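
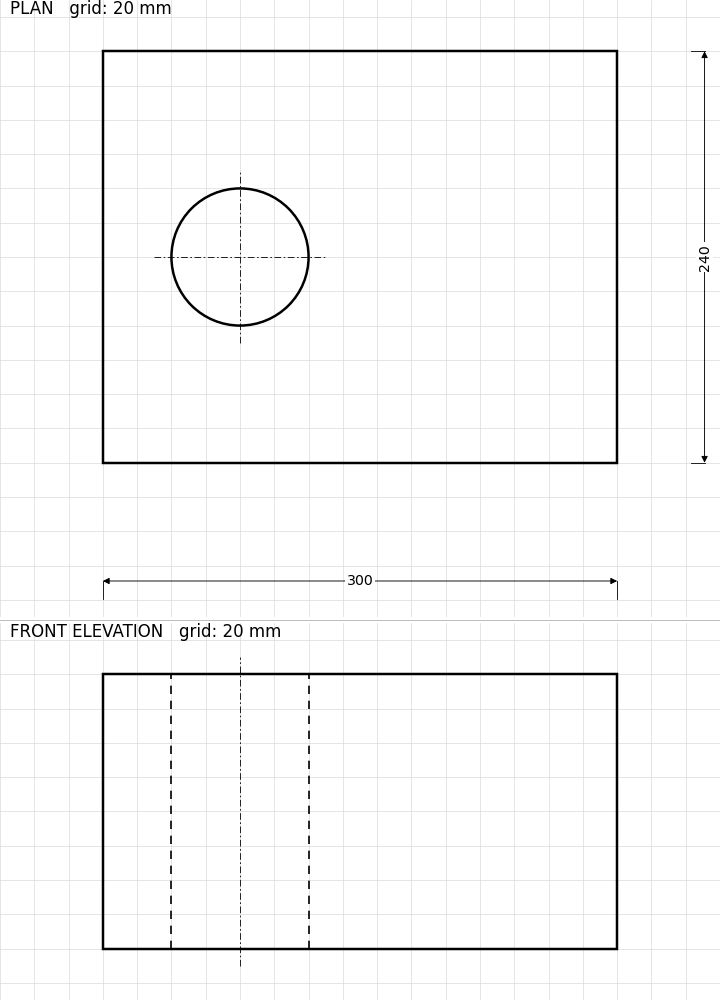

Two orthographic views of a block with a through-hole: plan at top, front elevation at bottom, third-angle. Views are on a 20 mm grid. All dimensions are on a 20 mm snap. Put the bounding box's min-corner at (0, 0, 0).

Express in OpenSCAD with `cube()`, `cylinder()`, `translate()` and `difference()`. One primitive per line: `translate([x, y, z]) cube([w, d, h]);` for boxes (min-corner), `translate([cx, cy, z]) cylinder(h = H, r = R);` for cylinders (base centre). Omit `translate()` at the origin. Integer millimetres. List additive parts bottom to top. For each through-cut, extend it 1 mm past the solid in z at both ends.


difference() {
  cube([300, 240, 160]);
  translate([80, 120, -1]) cylinder(h = 162, r = 40);
}


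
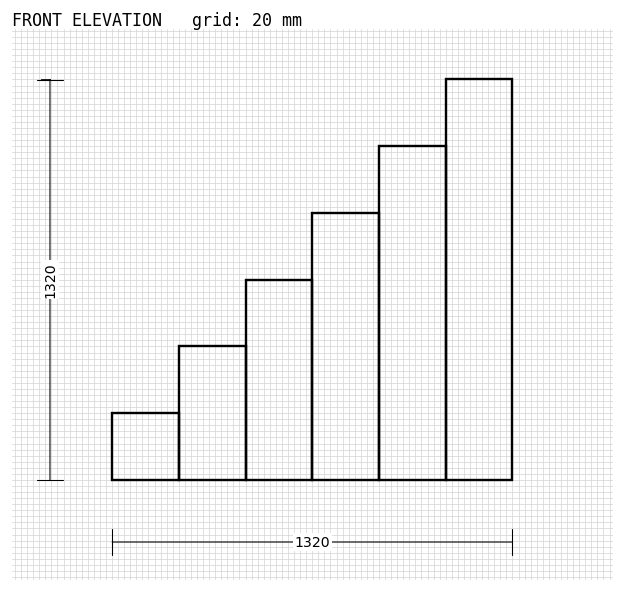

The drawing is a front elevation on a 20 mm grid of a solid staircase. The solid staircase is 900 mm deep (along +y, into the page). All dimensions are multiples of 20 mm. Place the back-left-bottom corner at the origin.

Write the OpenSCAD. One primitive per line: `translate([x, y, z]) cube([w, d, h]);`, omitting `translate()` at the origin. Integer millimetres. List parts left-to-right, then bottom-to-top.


cube([220, 900, 220]);
translate([220, 0, 0]) cube([220, 900, 440]);
translate([440, 0, 0]) cube([220, 900, 660]);
translate([660, 0, 0]) cube([220, 900, 880]);
translate([880, 0, 0]) cube([220, 900, 1100]);
translate([1100, 0, 0]) cube([220, 900, 1320]);


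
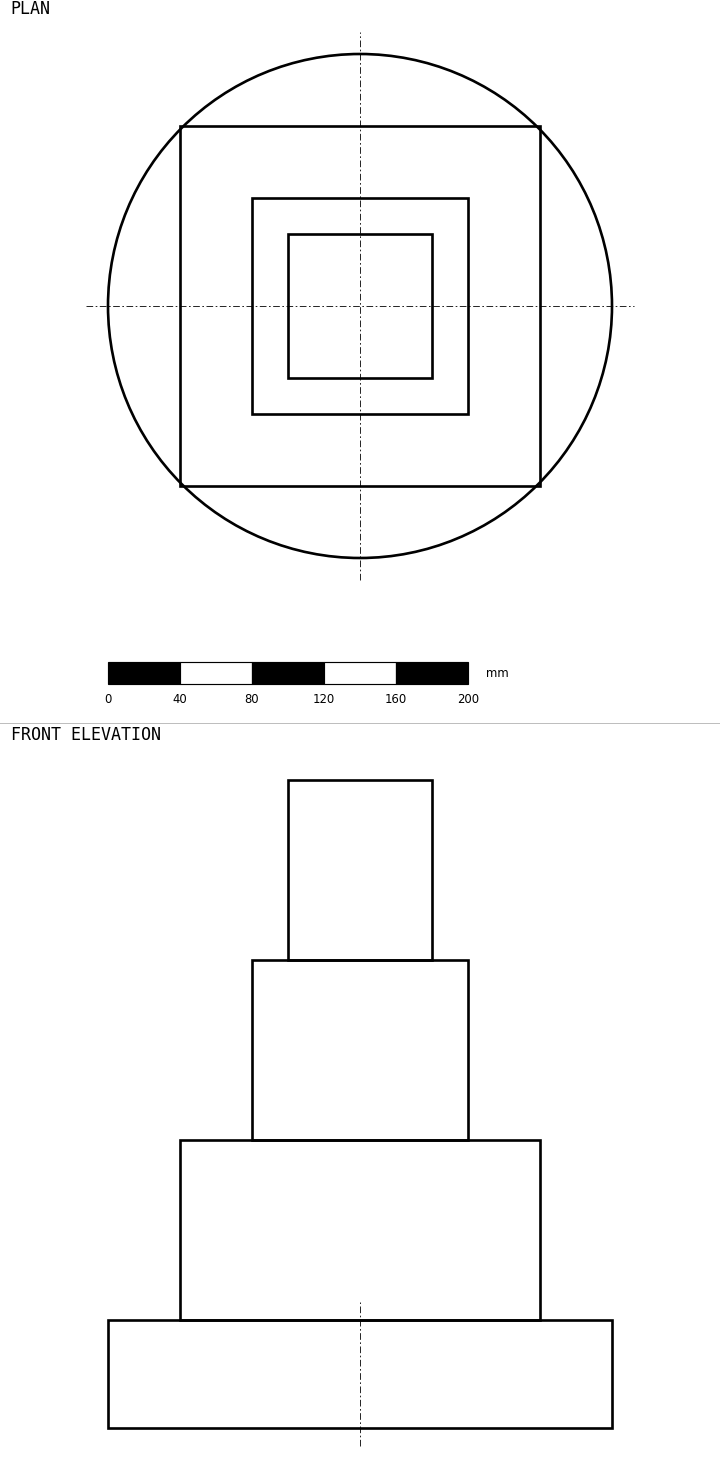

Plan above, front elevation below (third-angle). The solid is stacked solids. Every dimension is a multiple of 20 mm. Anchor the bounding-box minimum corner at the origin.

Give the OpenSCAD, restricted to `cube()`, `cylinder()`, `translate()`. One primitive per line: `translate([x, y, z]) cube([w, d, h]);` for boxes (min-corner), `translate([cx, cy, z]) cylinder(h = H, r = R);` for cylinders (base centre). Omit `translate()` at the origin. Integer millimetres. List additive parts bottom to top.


translate([140, 140, 0]) cylinder(h = 60, r = 140);
translate([40, 40, 60]) cube([200, 200, 100]);
translate([80, 80, 160]) cube([120, 120, 100]);
translate([100, 100, 260]) cube([80, 80, 100]);


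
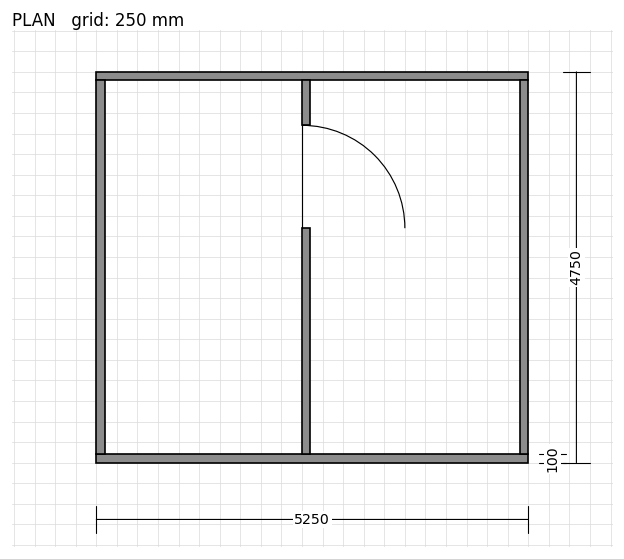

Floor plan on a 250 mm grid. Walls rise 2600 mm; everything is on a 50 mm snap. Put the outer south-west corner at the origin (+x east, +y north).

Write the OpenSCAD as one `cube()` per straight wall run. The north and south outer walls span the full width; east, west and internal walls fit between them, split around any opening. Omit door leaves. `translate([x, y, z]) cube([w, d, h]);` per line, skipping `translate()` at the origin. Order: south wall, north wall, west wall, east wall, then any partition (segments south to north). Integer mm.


cube([5250, 100, 2600]);
translate([0, 4650, 0]) cube([5250, 100, 2600]);
translate([0, 100, 0]) cube([100, 4550, 2600]);
translate([5150, 100, 0]) cube([100, 4550, 2600]);
translate([2500, 100, 0]) cube([100, 2750, 2600]);
translate([2500, 4100, 0]) cube([100, 550, 2600]);


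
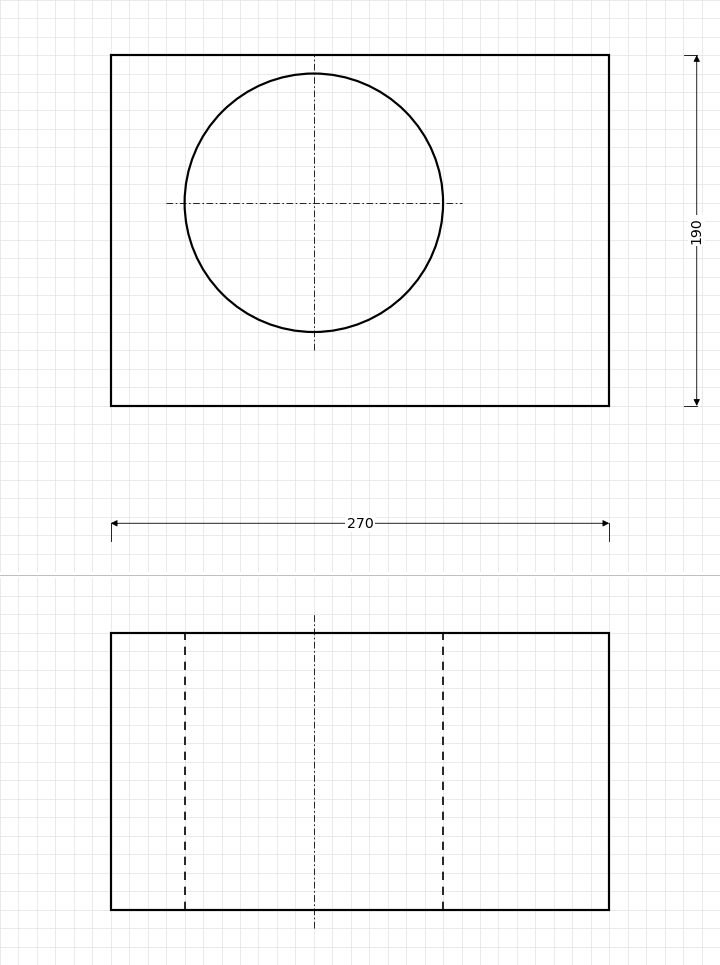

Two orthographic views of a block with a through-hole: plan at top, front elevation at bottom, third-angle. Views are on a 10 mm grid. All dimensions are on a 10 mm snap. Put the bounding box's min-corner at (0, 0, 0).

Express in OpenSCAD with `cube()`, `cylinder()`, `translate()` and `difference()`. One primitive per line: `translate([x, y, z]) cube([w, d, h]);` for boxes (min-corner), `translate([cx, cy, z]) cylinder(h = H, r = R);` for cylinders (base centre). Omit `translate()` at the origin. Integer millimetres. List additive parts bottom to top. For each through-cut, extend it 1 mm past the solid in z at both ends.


difference() {
  cube([270, 190, 150]);
  translate([110, 110, -1]) cylinder(h = 152, r = 70);
}


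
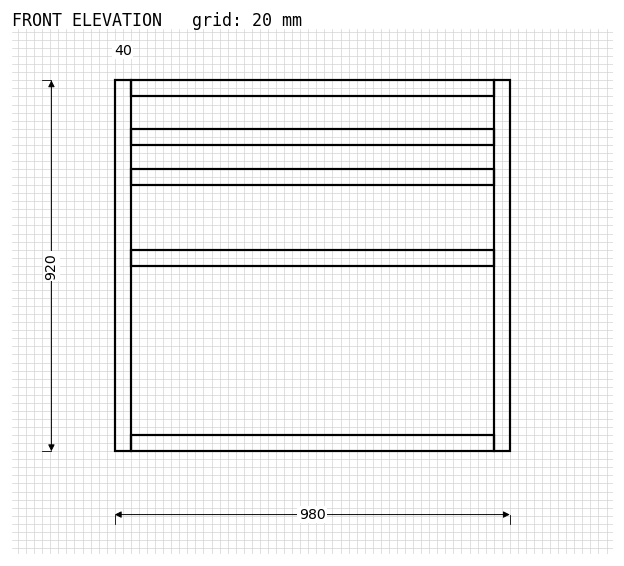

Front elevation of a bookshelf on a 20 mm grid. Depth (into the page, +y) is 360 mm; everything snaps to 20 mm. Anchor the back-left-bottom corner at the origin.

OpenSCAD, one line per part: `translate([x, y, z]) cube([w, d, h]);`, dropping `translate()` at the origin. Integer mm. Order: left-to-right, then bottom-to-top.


cube([40, 360, 920]);
translate([40, 0, 0]) cube([900, 360, 40]);
translate([40, 0, 460]) cube([900, 360, 40]);
translate([40, 0, 660]) cube([900, 360, 40]);
translate([40, 0, 760]) cube([900, 360, 40]);
translate([40, 0, 880]) cube([900, 360, 40]);
translate([940, 0, 0]) cube([40, 360, 920]);


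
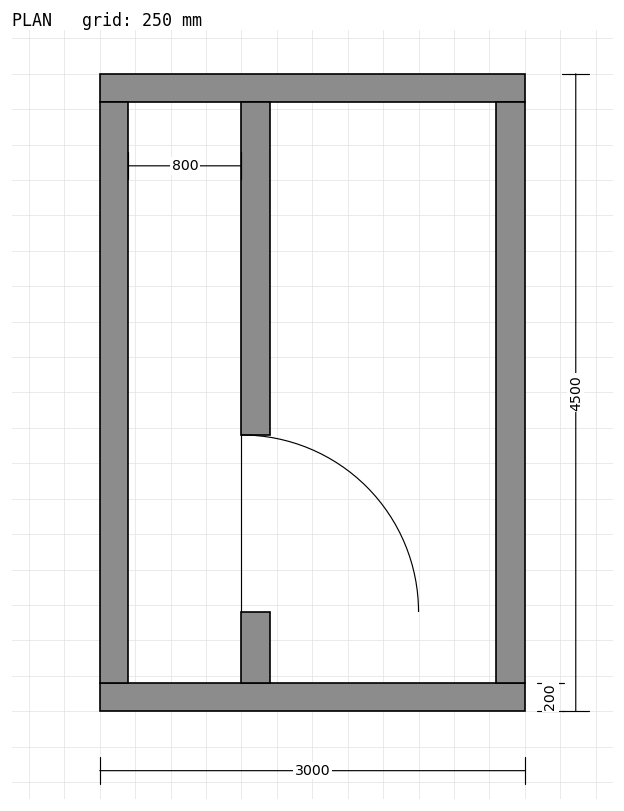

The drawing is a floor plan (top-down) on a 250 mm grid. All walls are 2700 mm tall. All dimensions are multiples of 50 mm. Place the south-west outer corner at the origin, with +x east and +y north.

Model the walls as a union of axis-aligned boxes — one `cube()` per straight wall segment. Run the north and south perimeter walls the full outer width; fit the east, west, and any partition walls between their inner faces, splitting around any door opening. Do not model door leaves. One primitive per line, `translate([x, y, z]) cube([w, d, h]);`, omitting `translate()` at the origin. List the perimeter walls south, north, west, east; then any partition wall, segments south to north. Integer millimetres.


cube([3000, 200, 2700]);
translate([0, 4300, 0]) cube([3000, 200, 2700]);
translate([0, 200, 0]) cube([200, 4100, 2700]);
translate([2800, 200, 0]) cube([200, 4100, 2700]);
translate([1000, 200, 0]) cube([200, 500, 2700]);
translate([1000, 1950, 0]) cube([200, 2350, 2700]);


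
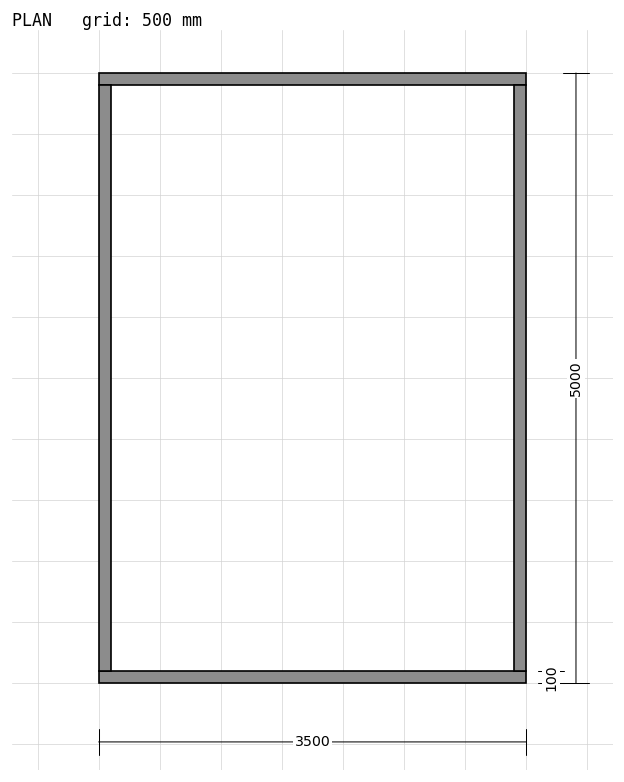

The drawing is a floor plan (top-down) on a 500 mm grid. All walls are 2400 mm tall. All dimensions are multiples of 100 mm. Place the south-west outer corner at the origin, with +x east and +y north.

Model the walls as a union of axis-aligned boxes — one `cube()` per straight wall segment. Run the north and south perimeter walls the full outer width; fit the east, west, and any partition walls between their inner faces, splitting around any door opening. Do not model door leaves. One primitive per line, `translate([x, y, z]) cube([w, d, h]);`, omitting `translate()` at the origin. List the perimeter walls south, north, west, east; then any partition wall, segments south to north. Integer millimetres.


cube([3500, 100, 2400]);
translate([0, 4900, 0]) cube([3500, 100, 2400]);
translate([0, 100, 0]) cube([100, 4800, 2400]);
translate([3400, 100, 0]) cube([100, 4800, 2400]);


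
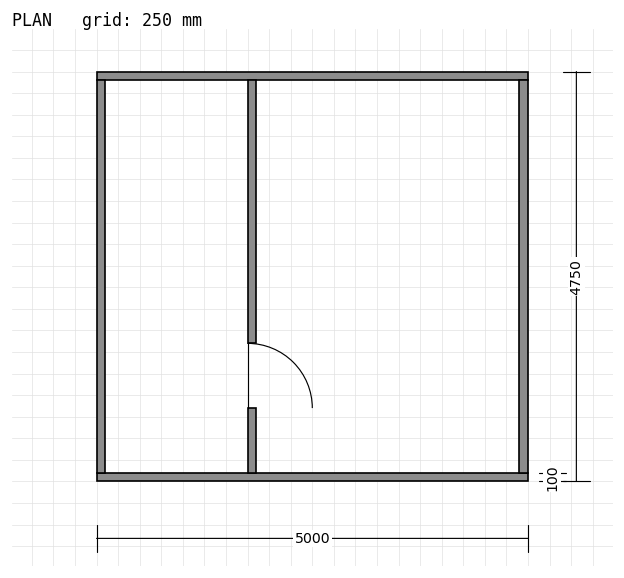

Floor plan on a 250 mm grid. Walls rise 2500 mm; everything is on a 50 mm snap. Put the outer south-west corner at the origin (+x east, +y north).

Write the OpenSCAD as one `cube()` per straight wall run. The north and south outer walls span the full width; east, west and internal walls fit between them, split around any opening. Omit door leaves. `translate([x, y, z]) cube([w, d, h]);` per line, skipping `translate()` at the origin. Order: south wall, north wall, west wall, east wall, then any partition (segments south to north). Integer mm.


cube([5000, 100, 2500]);
translate([0, 4650, 0]) cube([5000, 100, 2500]);
translate([0, 100, 0]) cube([100, 4550, 2500]);
translate([4900, 100, 0]) cube([100, 4550, 2500]);
translate([1750, 100, 0]) cube([100, 750, 2500]);
translate([1750, 1600, 0]) cube([100, 3050, 2500]);


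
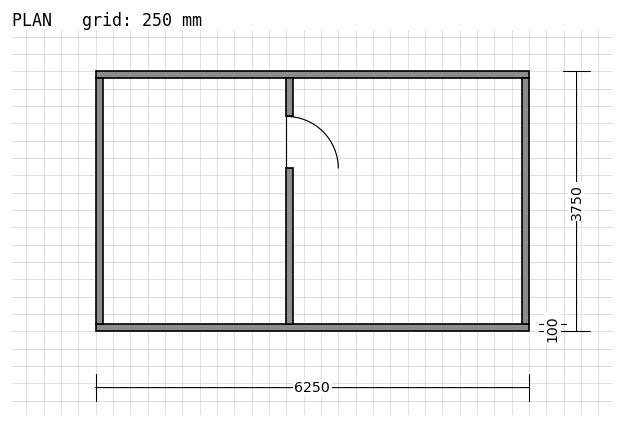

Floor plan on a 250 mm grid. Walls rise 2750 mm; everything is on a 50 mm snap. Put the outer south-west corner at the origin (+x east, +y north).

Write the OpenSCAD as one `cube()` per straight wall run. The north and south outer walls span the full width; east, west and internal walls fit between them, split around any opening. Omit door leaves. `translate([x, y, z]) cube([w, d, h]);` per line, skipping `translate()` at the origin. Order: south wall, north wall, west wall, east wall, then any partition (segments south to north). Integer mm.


cube([6250, 100, 2750]);
translate([0, 3650, 0]) cube([6250, 100, 2750]);
translate([0, 100, 0]) cube([100, 3550, 2750]);
translate([6150, 100, 0]) cube([100, 3550, 2750]);
translate([2750, 100, 0]) cube([100, 2250, 2750]);
translate([2750, 3100, 0]) cube([100, 550, 2750]);


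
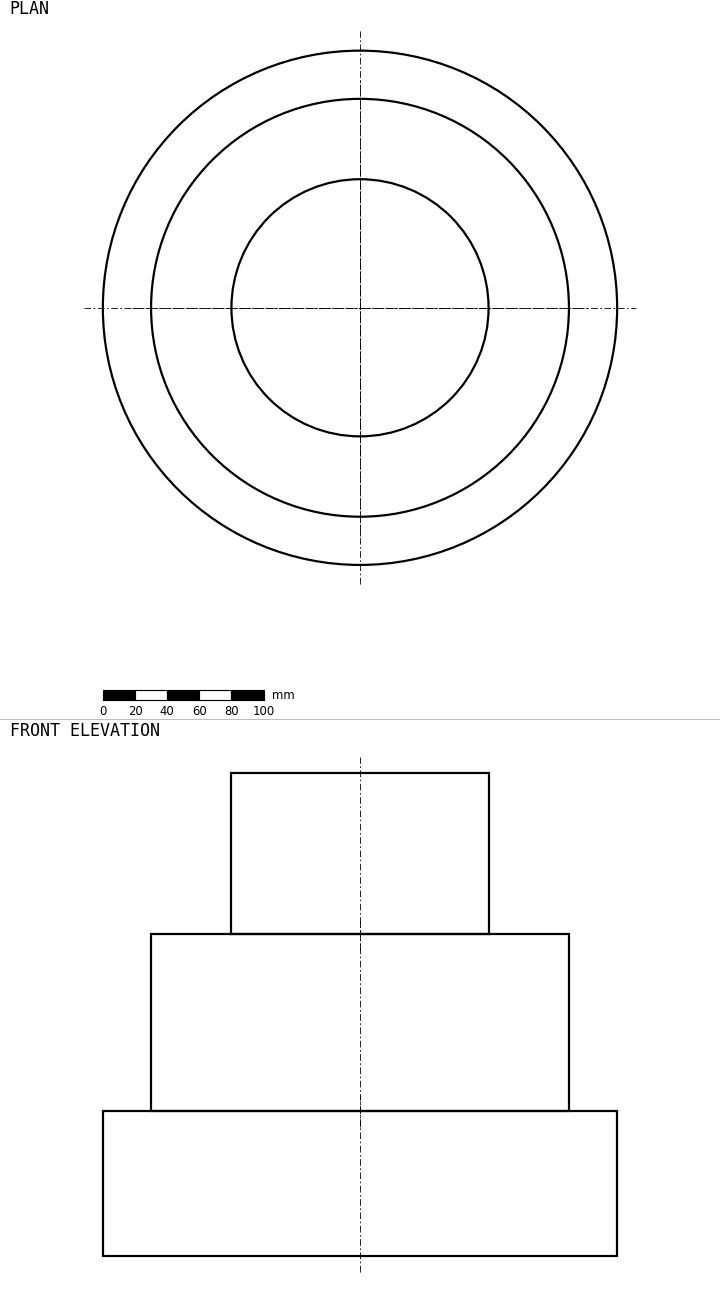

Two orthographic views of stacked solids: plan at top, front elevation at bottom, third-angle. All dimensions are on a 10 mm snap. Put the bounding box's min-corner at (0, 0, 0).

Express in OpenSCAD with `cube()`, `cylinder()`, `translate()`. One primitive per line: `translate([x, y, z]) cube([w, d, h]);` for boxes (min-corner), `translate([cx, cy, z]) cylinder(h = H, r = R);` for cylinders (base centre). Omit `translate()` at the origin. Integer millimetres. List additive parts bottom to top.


translate([160, 160, 0]) cylinder(h = 90, r = 160);
translate([160, 160, 90]) cylinder(h = 110, r = 130);
translate([160, 160, 200]) cylinder(h = 100, r = 80);


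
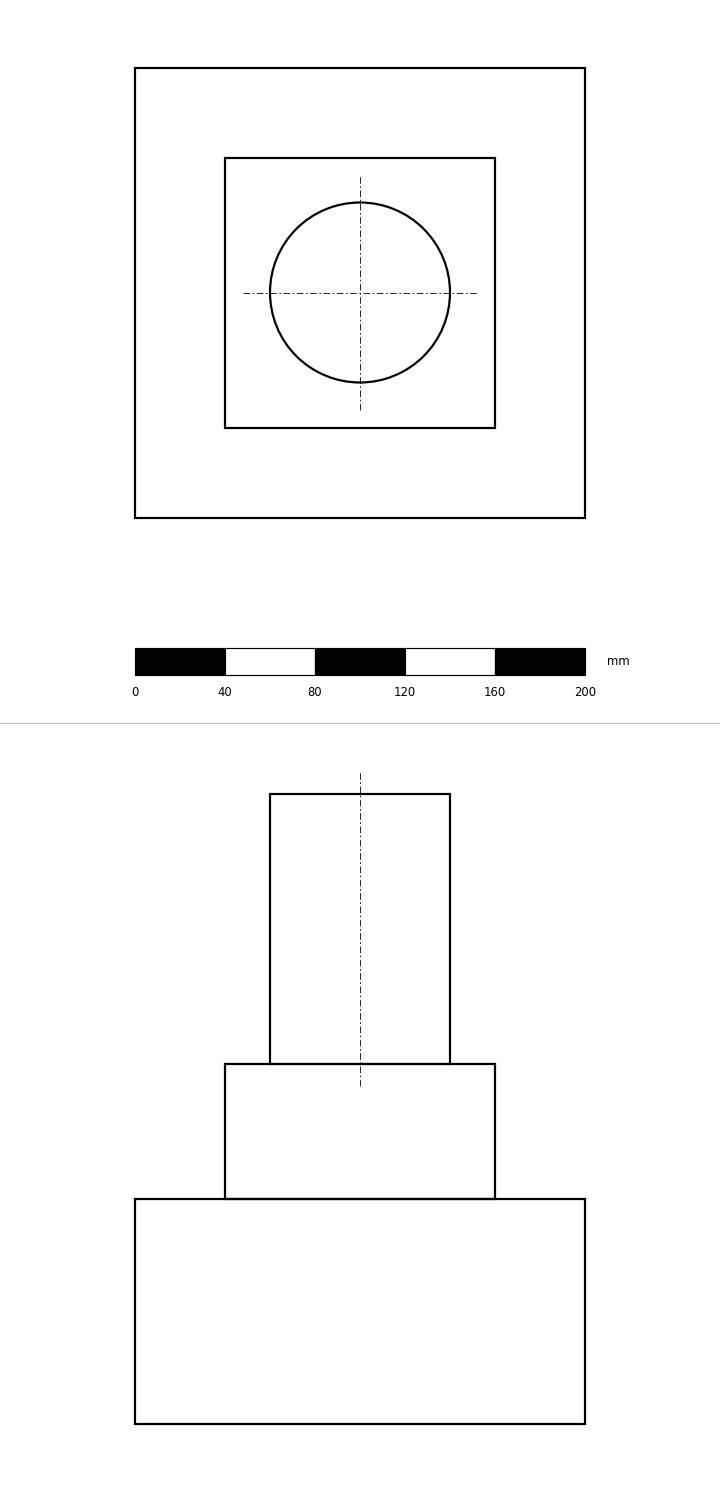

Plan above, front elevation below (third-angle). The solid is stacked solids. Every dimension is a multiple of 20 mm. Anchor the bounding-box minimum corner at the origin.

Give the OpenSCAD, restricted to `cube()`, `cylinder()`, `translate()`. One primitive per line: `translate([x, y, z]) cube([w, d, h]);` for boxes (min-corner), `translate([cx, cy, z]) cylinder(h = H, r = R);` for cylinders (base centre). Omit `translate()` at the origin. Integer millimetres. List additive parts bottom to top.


cube([200, 200, 100]);
translate([40, 40, 100]) cube([120, 120, 60]);
translate([100, 100, 160]) cylinder(h = 120, r = 40);


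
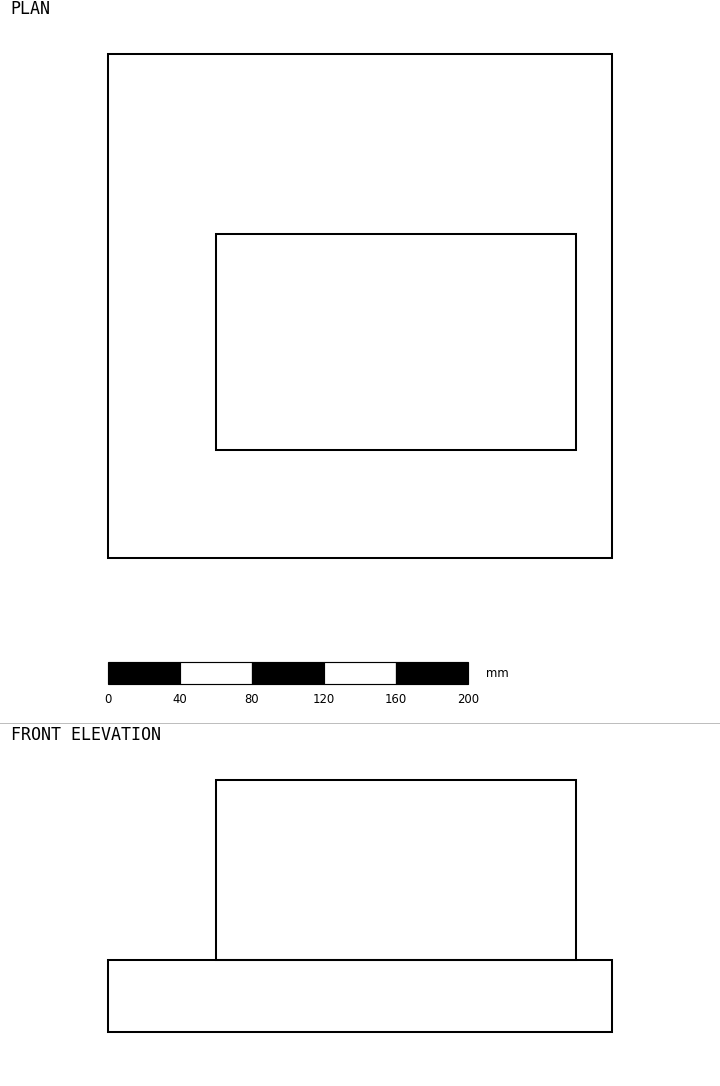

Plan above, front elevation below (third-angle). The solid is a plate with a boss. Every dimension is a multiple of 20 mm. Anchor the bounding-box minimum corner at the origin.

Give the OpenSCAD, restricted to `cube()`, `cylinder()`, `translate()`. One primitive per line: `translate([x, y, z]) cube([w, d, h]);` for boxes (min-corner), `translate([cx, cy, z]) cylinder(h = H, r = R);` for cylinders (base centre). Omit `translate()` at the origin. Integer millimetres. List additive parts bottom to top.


cube([280, 280, 40]);
translate([60, 60, 40]) cube([200, 120, 100]);


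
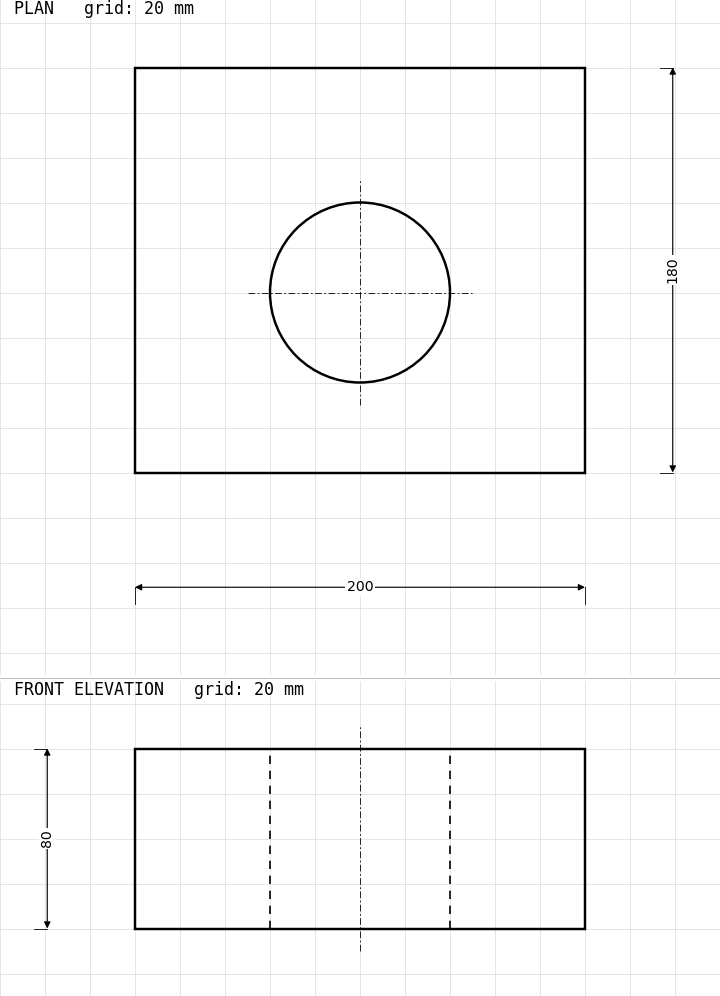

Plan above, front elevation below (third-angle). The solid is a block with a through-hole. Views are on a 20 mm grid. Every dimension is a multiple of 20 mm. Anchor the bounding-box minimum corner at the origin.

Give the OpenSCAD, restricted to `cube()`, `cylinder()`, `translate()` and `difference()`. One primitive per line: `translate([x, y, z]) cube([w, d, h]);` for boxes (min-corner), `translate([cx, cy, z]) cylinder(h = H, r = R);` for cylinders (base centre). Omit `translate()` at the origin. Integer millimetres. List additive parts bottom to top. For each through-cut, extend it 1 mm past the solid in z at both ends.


difference() {
  cube([200, 180, 80]);
  translate([100, 80, -1]) cylinder(h = 82, r = 40);
}


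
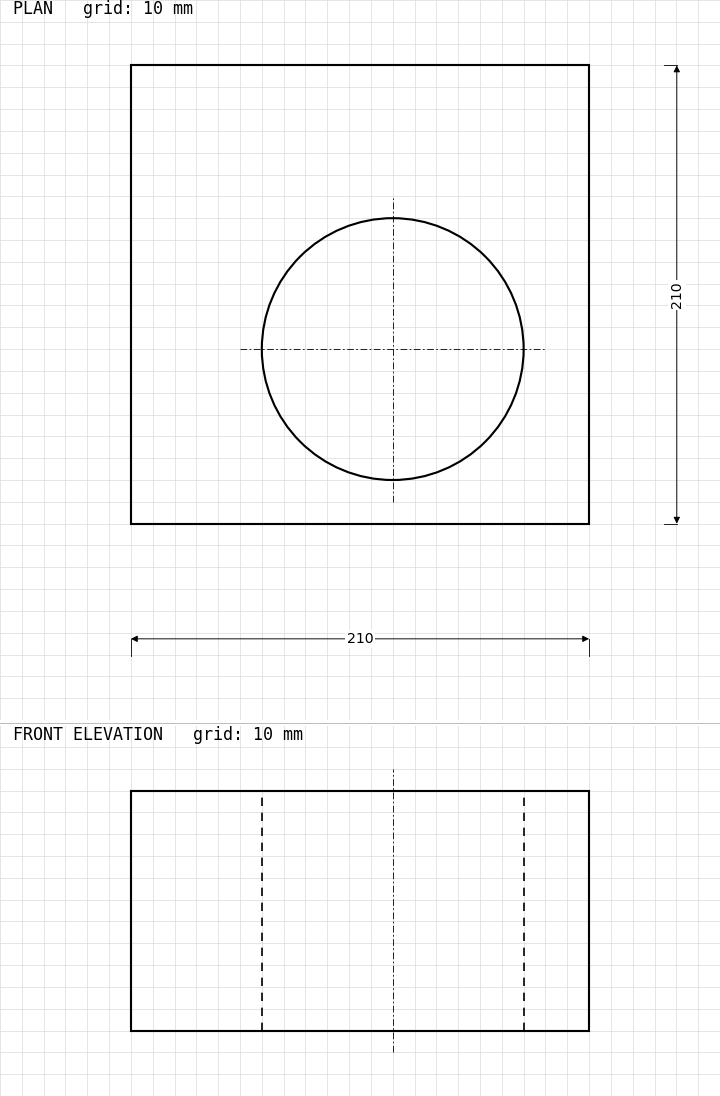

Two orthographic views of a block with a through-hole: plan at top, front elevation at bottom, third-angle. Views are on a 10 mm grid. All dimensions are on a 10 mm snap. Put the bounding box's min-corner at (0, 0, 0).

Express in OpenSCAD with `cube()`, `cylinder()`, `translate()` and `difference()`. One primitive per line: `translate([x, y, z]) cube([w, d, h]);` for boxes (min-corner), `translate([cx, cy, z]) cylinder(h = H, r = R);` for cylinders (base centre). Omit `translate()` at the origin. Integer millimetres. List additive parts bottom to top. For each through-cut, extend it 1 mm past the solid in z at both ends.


difference() {
  cube([210, 210, 110]);
  translate([120, 80, -1]) cylinder(h = 112, r = 60);
}


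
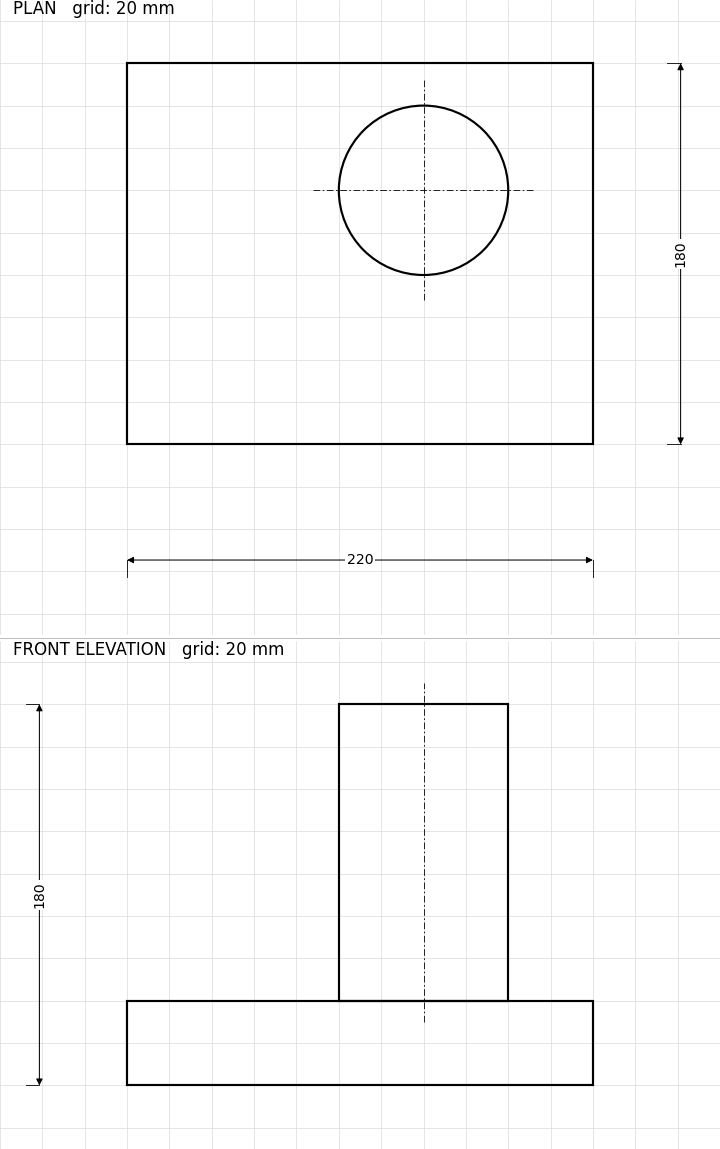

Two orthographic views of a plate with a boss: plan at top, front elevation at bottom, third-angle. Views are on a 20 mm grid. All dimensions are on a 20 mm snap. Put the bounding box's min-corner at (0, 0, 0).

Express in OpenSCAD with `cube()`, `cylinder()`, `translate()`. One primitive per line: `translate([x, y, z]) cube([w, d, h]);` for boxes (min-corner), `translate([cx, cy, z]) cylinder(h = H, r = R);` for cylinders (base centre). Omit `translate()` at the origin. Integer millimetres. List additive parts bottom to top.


cube([220, 180, 40]);
translate([140, 120, 40]) cylinder(h = 140, r = 40);


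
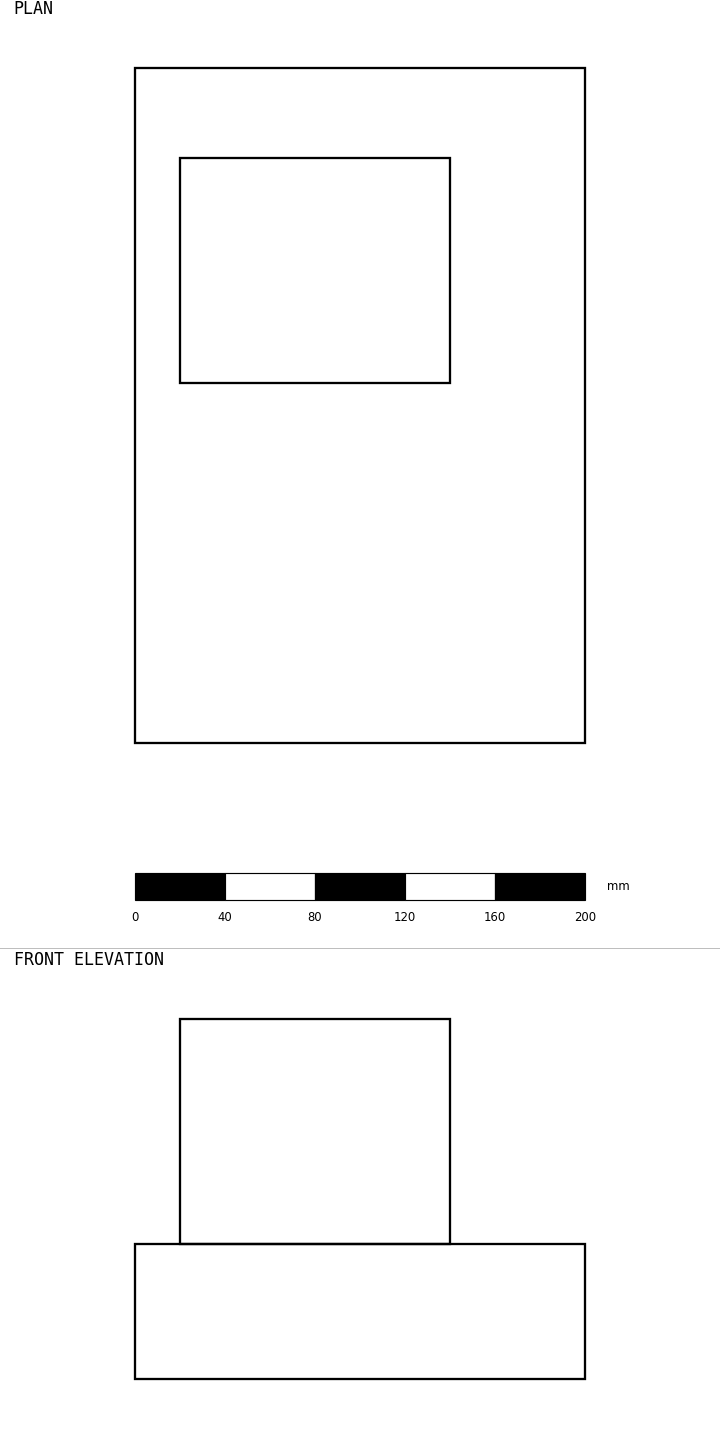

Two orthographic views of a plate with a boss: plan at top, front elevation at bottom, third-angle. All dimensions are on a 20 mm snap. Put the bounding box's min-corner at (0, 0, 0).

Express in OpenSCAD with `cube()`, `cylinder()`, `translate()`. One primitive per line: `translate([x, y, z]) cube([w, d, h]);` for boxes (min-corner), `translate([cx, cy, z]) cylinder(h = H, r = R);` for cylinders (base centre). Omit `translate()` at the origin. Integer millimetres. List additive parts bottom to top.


cube([200, 300, 60]);
translate([20, 160, 60]) cube([120, 100, 100]);


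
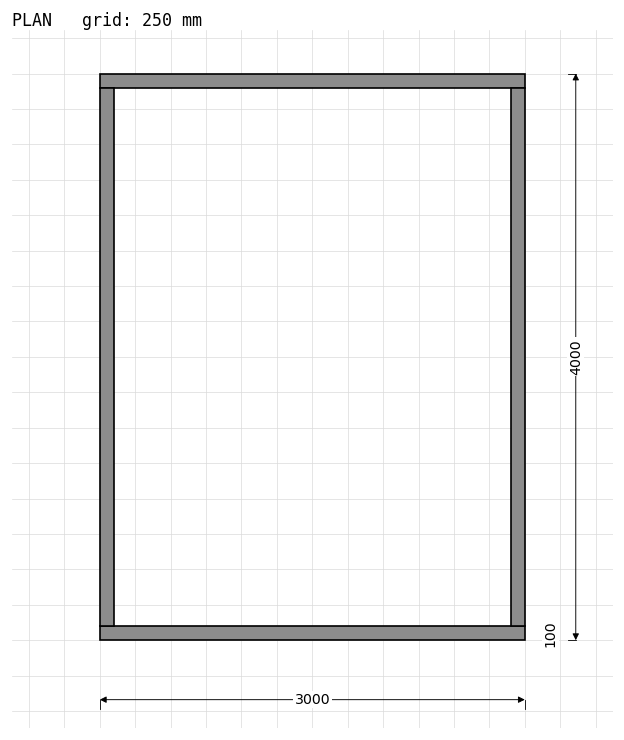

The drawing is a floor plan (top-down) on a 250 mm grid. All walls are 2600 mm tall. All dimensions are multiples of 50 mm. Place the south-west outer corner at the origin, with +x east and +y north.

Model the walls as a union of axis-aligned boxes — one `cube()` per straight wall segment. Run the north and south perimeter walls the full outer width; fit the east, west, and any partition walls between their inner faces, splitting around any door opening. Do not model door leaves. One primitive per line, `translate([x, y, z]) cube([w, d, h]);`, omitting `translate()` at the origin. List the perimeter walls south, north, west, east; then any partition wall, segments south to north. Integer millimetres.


cube([3000, 100, 2600]);
translate([0, 3900, 0]) cube([3000, 100, 2600]);
translate([0, 100, 0]) cube([100, 3800, 2600]);
translate([2900, 100, 0]) cube([100, 3800, 2600]);


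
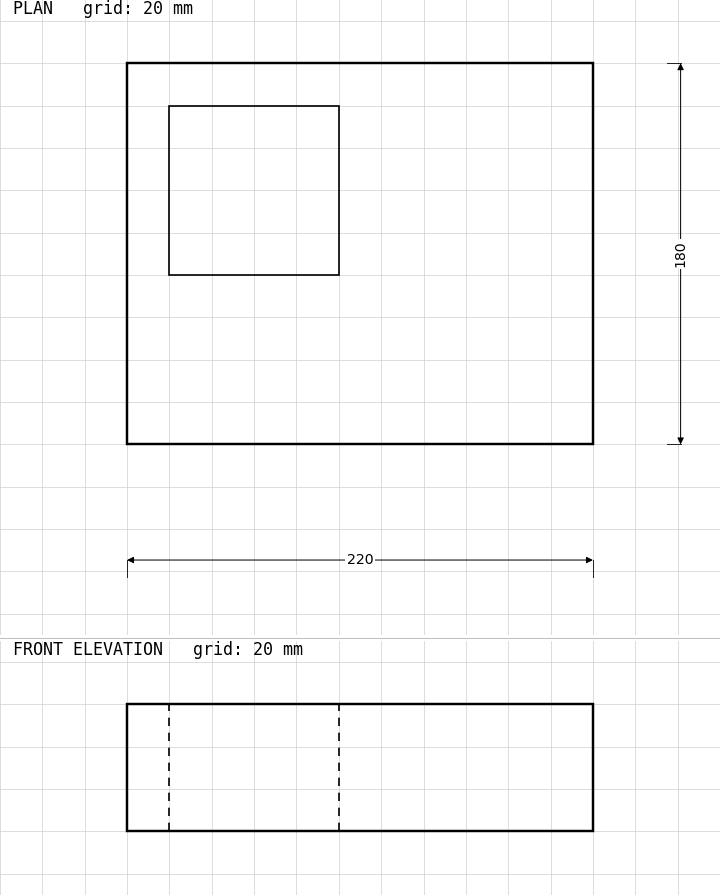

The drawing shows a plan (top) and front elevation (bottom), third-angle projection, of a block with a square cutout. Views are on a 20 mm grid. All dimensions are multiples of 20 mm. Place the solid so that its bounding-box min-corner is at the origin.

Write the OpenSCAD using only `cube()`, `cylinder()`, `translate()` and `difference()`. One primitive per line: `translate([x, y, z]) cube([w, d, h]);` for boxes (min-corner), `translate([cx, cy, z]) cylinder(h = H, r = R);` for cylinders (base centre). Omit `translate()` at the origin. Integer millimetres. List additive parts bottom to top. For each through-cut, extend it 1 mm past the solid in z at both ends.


difference() {
  cube([220, 180, 60]);
  translate([20, 80, -1]) cube([80, 80, 62]);
}


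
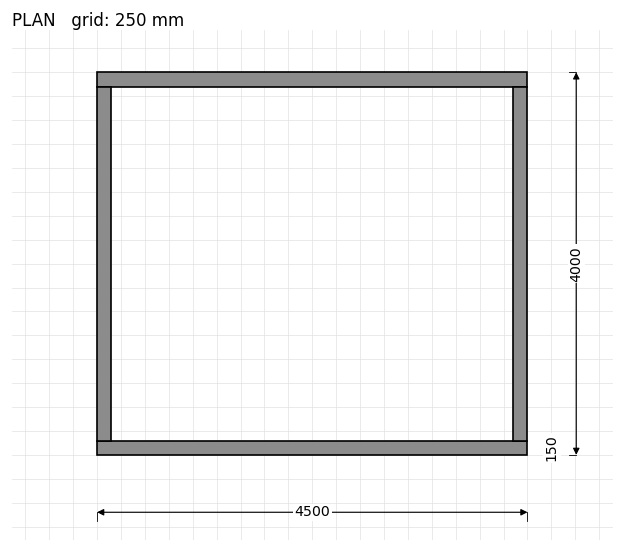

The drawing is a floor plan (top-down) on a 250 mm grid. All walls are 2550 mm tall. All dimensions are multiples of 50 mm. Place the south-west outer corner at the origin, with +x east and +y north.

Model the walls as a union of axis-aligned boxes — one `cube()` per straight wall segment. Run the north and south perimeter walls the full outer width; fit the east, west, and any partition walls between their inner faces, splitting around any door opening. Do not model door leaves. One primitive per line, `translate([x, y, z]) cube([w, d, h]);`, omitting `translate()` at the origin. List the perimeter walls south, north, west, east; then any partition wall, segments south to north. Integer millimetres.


cube([4500, 150, 2550]);
translate([0, 3850, 0]) cube([4500, 150, 2550]);
translate([0, 150, 0]) cube([150, 3700, 2550]);
translate([4350, 150, 0]) cube([150, 3700, 2550]);


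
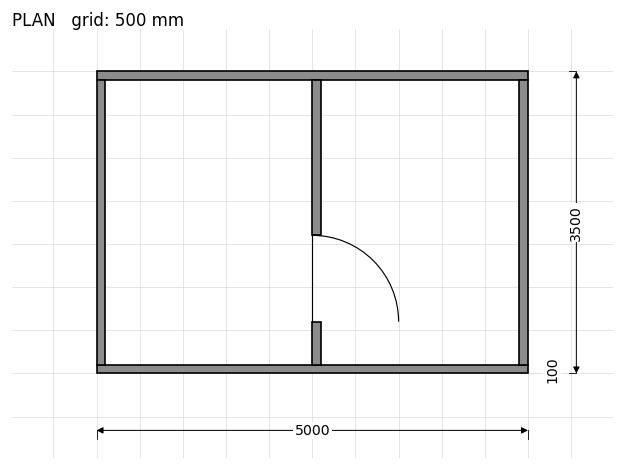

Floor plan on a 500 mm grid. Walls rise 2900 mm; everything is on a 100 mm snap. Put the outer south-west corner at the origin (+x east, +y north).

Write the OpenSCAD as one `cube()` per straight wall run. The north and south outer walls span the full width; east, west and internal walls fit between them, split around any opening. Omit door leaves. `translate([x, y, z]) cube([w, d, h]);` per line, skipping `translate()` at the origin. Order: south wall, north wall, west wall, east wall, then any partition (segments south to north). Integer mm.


cube([5000, 100, 2900]);
translate([0, 3400, 0]) cube([5000, 100, 2900]);
translate([0, 100, 0]) cube([100, 3300, 2900]);
translate([4900, 100, 0]) cube([100, 3300, 2900]);
translate([2500, 100, 0]) cube([100, 500, 2900]);
translate([2500, 1600, 0]) cube([100, 1800, 2900]);


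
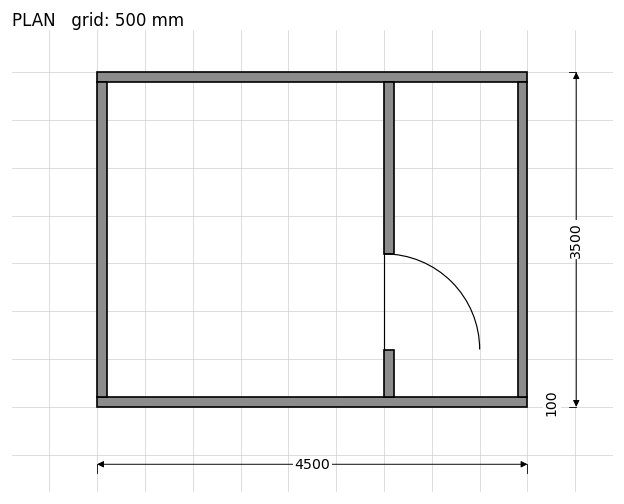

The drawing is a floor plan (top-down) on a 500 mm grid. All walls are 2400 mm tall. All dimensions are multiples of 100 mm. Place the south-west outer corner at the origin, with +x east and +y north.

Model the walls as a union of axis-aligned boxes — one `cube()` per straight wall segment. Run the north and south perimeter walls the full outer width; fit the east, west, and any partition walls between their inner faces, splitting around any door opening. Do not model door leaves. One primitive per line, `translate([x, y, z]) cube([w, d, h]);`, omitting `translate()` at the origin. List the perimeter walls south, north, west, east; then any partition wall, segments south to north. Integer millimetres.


cube([4500, 100, 2400]);
translate([0, 3400, 0]) cube([4500, 100, 2400]);
translate([0, 100, 0]) cube([100, 3300, 2400]);
translate([4400, 100, 0]) cube([100, 3300, 2400]);
translate([3000, 100, 0]) cube([100, 500, 2400]);
translate([3000, 1600, 0]) cube([100, 1800, 2400]);


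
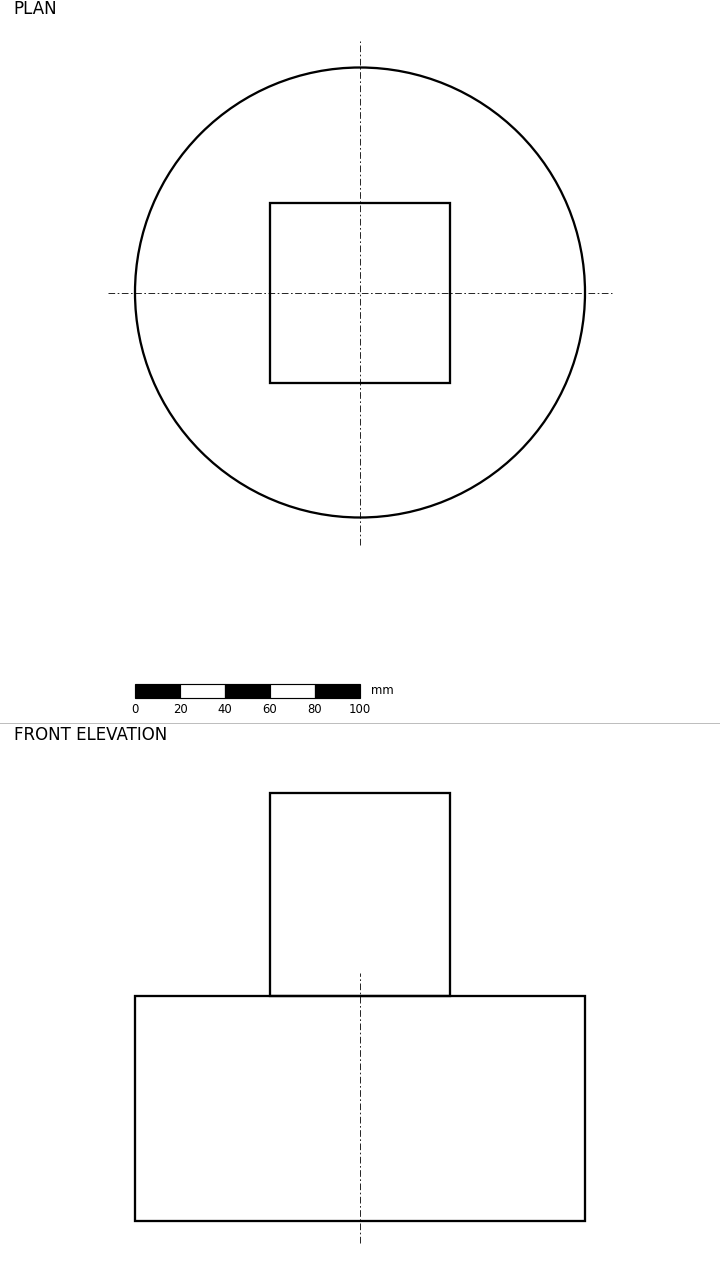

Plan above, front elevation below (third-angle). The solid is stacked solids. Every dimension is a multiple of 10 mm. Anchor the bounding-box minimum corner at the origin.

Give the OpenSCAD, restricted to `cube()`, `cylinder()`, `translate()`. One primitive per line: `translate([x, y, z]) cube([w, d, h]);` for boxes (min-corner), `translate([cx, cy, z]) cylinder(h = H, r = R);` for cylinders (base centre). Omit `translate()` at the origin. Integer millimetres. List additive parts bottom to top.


translate([100, 100, 0]) cylinder(h = 100, r = 100);
translate([60, 60, 100]) cube([80, 80, 90]);


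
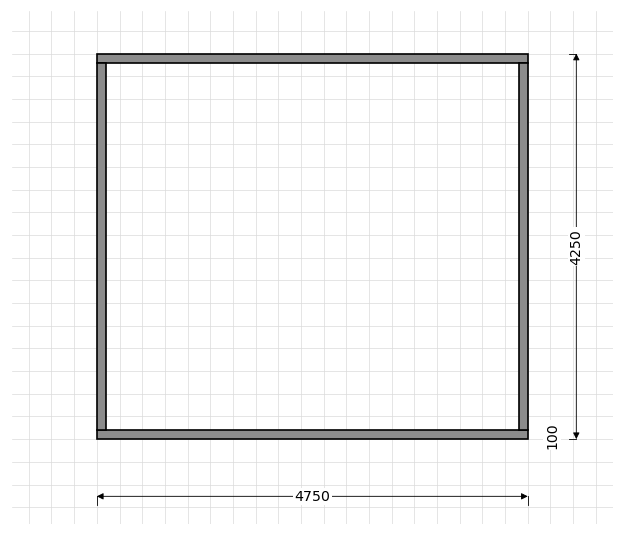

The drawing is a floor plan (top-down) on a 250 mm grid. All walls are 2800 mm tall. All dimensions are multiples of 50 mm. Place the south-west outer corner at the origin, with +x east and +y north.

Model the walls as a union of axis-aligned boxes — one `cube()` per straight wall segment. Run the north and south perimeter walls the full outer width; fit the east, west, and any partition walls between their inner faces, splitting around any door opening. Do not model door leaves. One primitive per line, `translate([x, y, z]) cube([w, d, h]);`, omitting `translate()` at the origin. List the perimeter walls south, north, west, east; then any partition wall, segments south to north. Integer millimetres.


cube([4750, 100, 2800]);
translate([0, 4150, 0]) cube([4750, 100, 2800]);
translate([0, 100, 0]) cube([100, 4050, 2800]);
translate([4650, 100, 0]) cube([100, 4050, 2800]);


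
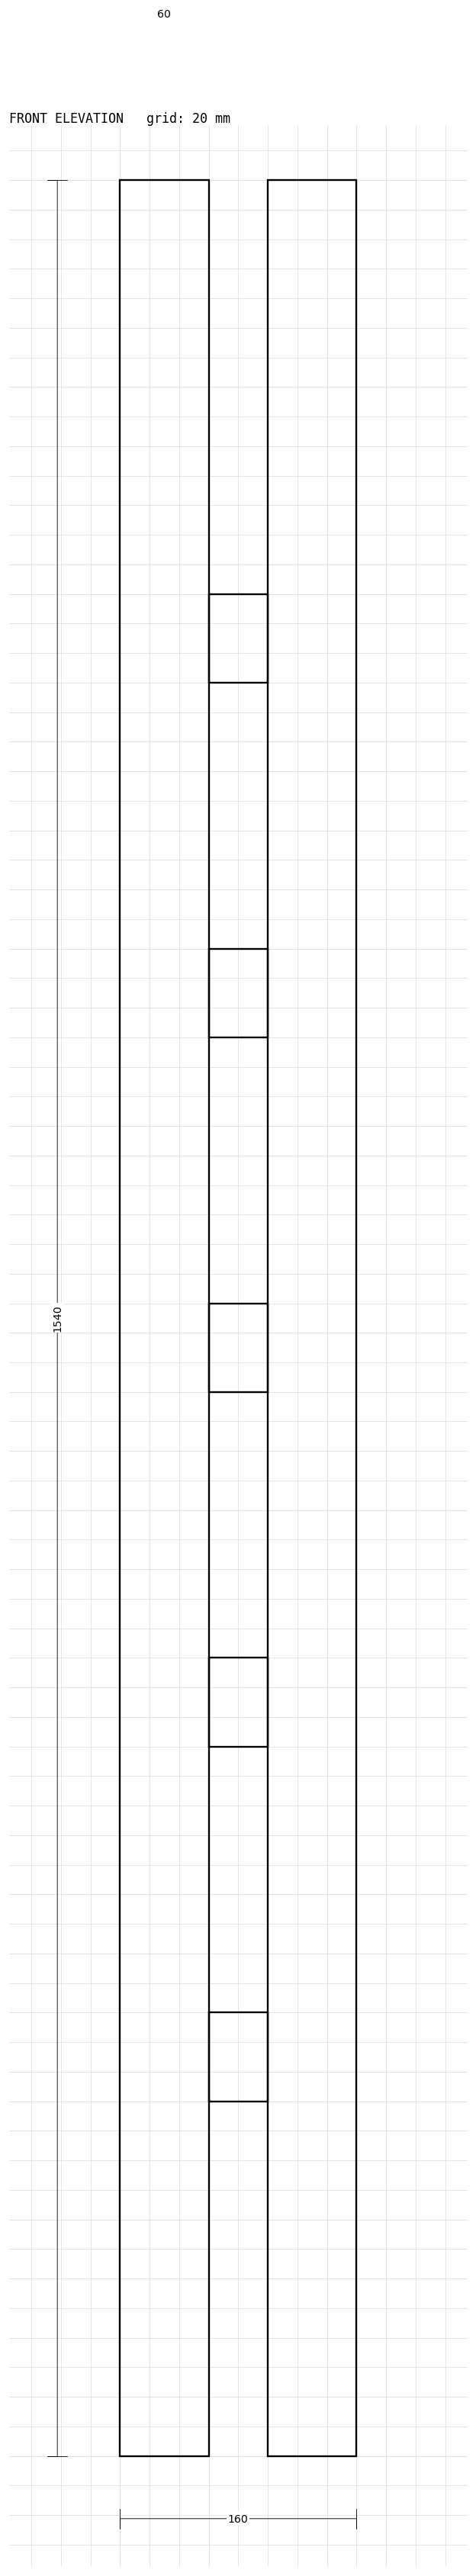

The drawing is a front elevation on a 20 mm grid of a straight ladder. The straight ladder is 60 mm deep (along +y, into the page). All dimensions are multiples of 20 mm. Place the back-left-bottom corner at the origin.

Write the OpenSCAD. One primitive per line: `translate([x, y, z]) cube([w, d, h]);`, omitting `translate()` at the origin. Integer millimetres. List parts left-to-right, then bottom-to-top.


cube([60, 60, 1540]);
translate([60, 0, 240]) cube([40, 60, 60]);
translate([60, 0, 480]) cube([40, 60, 60]);
translate([60, 0, 720]) cube([40, 60, 60]);
translate([60, 0, 960]) cube([40, 60, 60]);
translate([60, 0, 1200]) cube([40, 60, 60]);
translate([100, 0, 0]) cube([60, 60, 1540]);


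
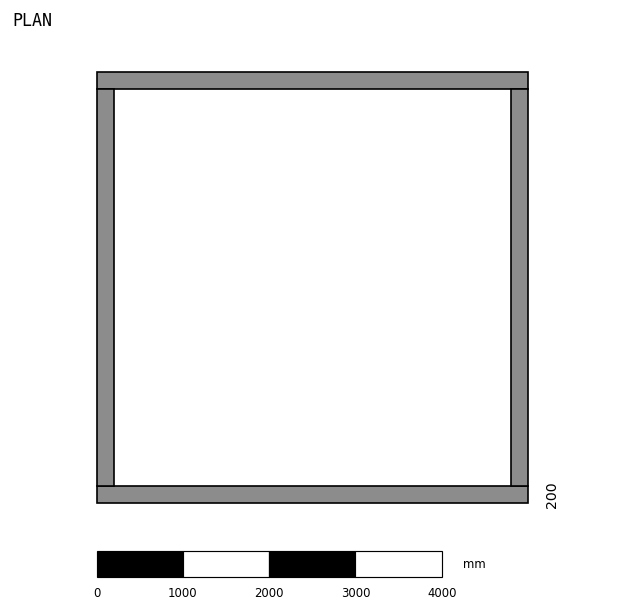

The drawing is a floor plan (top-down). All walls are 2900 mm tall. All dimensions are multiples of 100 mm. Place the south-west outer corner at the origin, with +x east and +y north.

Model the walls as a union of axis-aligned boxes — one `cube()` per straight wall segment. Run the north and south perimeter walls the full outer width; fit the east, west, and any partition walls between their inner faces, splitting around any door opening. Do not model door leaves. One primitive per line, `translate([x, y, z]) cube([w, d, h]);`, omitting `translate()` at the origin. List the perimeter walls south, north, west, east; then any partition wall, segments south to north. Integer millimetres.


cube([5000, 200, 2900]);
translate([0, 4800, 0]) cube([5000, 200, 2900]);
translate([0, 200, 0]) cube([200, 4600, 2900]);
translate([4800, 200, 0]) cube([200, 4600, 2900]);


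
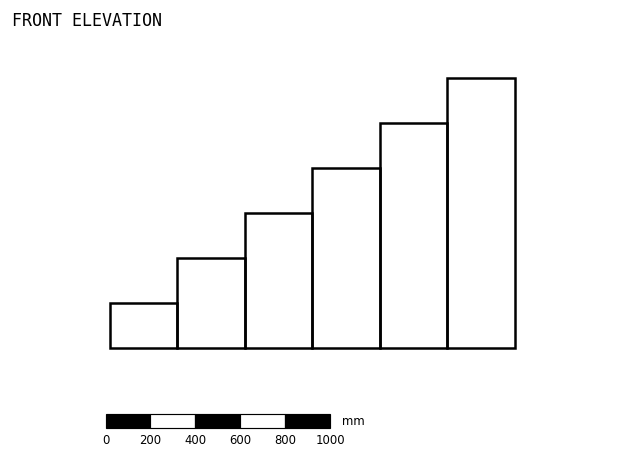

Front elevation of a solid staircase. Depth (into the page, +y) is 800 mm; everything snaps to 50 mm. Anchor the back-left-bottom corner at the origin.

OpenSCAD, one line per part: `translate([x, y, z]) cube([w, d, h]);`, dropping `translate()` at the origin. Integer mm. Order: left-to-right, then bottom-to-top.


cube([300, 800, 200]);
translate([300, 0, 0]) cube([300, 800, 400]);
translate([600, 0, 0]) cube([300, 800, 600]);
translate([900, 0, 0]) cube([300, 800, 800]);
translate([1200, 0, 0]) cube([300, 800, 1000]);
translate([1500, 0, 0]) cube([300, 800, 1200]);


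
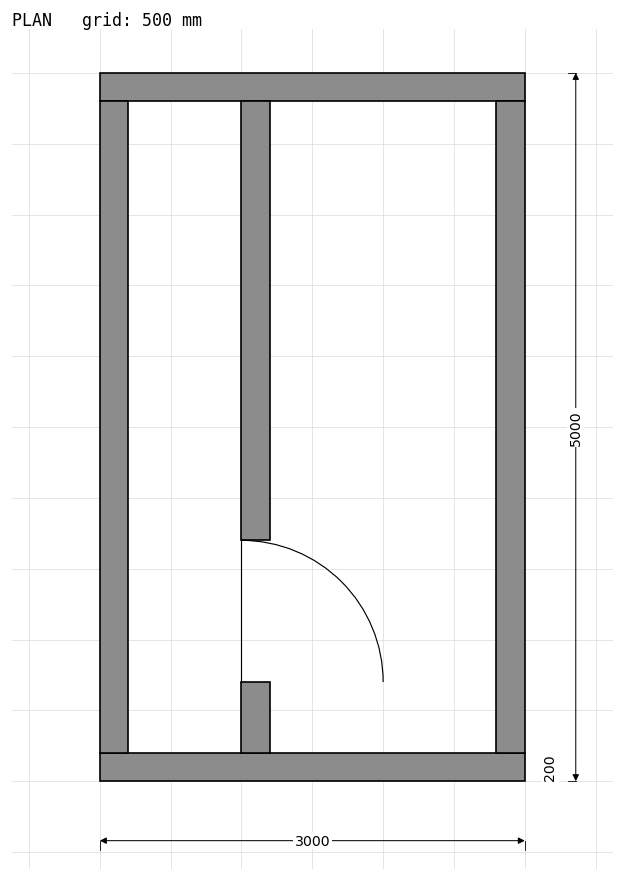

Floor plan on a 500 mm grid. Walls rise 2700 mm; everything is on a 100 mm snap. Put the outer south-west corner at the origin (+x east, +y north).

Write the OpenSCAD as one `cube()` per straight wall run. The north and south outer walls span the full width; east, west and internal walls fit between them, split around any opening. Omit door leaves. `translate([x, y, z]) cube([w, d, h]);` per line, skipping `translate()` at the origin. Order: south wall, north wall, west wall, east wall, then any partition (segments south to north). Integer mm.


cube([3000, 200, 2700]);
translate([0, 4800, 0]) cube([3000, 200, 2700]);
translate([0, 200, 0]) cube([200, 4600, 2700]);
translate([2800, 200, 0]) cube([200, 4600, 2700]);
translate([1000, 200, 0]) cube([200, 500, 2700]);
translate([1000, 1700, 0]) cube([200, 3100, 2700]);


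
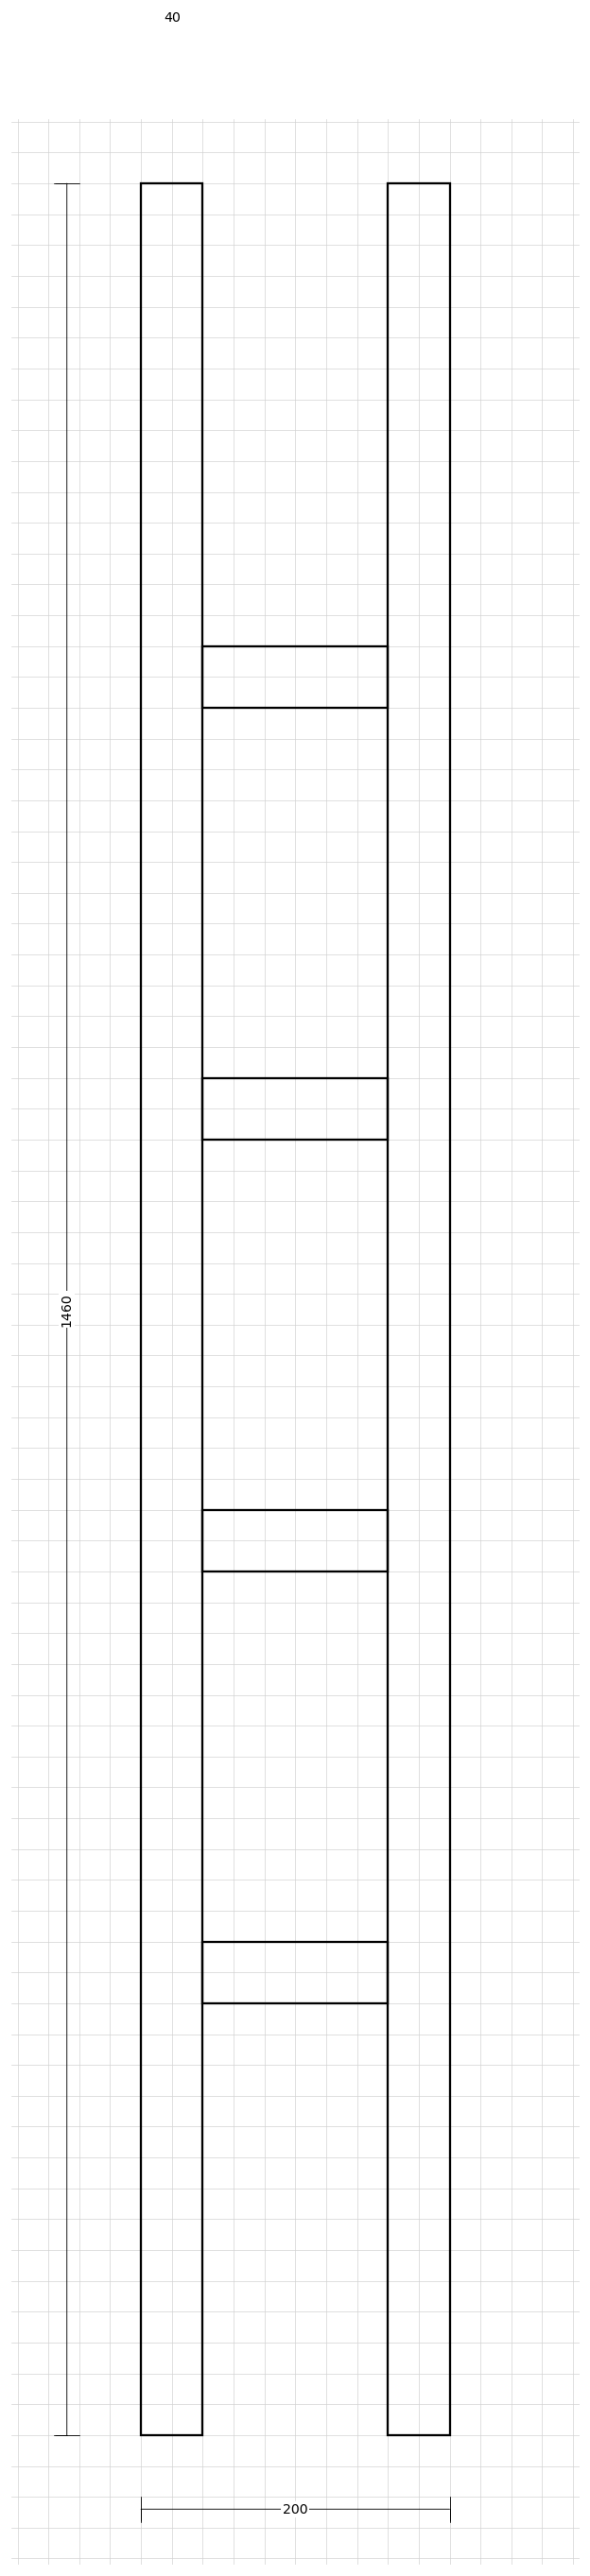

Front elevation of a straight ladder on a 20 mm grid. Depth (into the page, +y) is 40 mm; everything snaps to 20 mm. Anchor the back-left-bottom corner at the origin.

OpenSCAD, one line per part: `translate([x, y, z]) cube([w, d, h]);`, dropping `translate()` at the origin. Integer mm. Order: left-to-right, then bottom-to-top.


cube([40, 40, 1460]);
translate([40, 0, 280]) cube([120, 40, 40]);
translate([40, 0, 560]) cube([120, 40, 40]);
translate([40, 0, 840]) cube([120, 40, 40]);
translate([40, 0, 1120]) cube([120, 40, 40]);
translate([160, 0, 0]) cube([40, 40, 1460]);


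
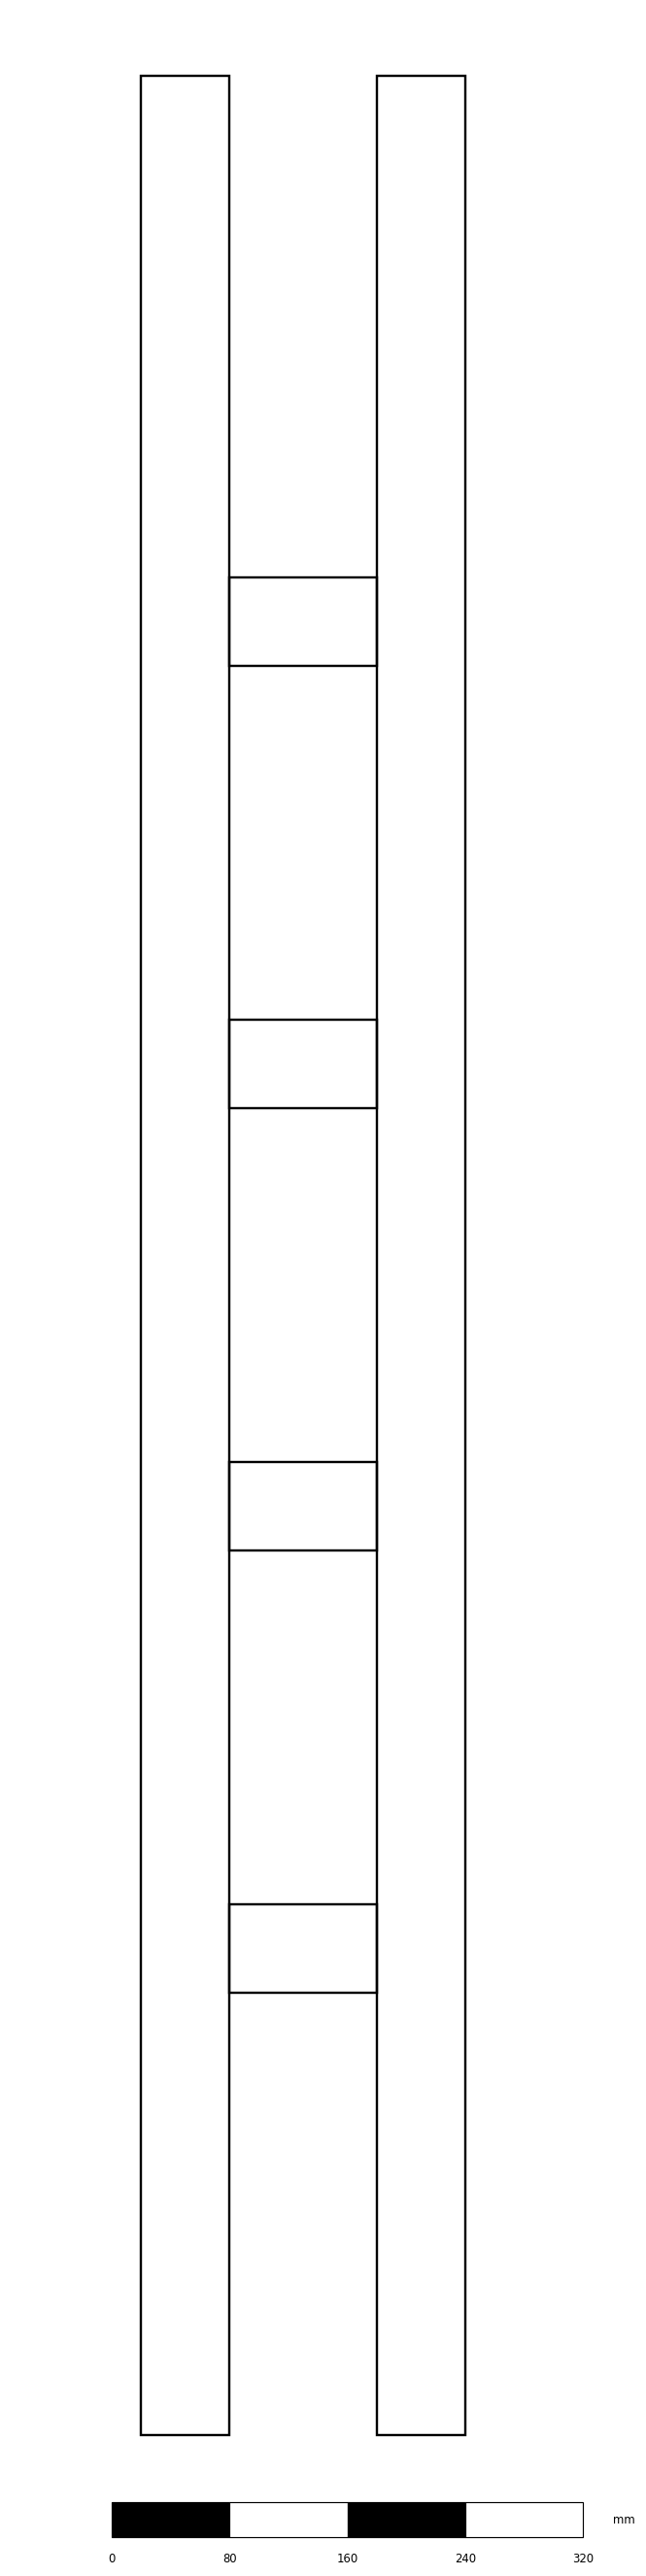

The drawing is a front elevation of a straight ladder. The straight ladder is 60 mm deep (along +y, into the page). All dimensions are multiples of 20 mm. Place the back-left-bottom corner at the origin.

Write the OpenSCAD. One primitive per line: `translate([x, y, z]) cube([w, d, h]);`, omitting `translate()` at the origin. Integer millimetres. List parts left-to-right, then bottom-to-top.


cube([60, 60, 1600]);
translate([60, 0, 300]) cube([100, 60, 60]);
translate([60, 0, 600]) cube([100, 60, 60]);
translate([60, 0, 900]) cube([100, 60, 60]);
translate([60, 0, 1200]) cube([100, 60, 60]);
translate([160, 0, 0]) cube([60, 60, 1600]);


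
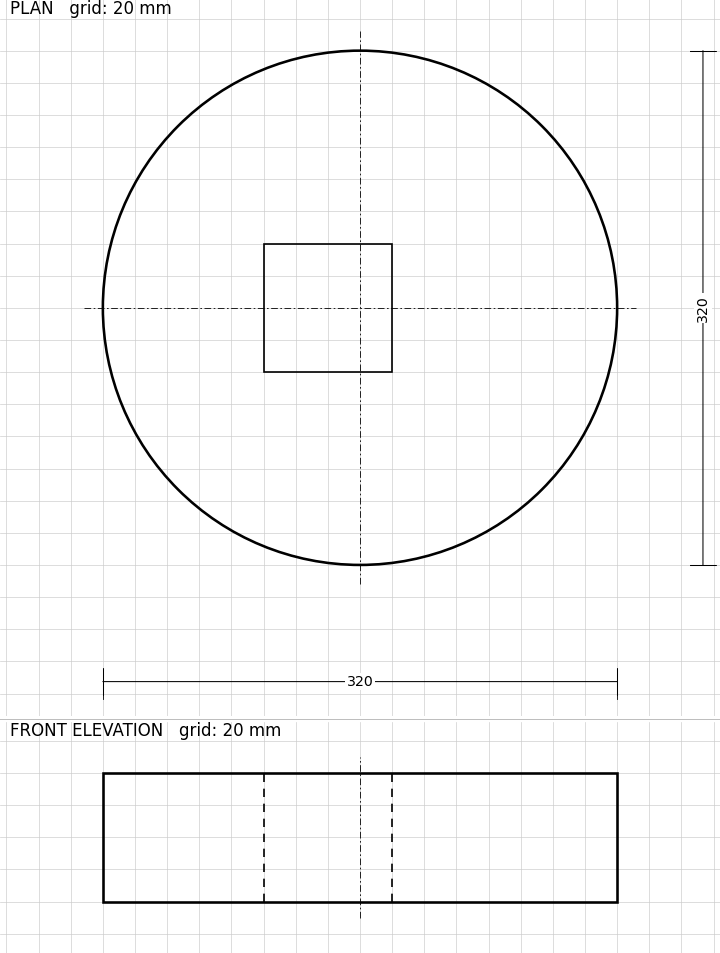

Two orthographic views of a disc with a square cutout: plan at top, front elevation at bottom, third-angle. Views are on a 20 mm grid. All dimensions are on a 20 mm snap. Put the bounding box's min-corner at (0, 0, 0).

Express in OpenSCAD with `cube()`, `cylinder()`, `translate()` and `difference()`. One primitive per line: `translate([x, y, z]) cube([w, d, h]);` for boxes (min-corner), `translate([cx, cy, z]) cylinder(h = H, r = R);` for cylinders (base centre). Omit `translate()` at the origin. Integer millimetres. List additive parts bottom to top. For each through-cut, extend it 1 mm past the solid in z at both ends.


difference() {
  translate([160, 160, 0]) cylinder(h = 80, r = 160);
  translate([100, 120, -1]) cube([80, 80, 82]);
}


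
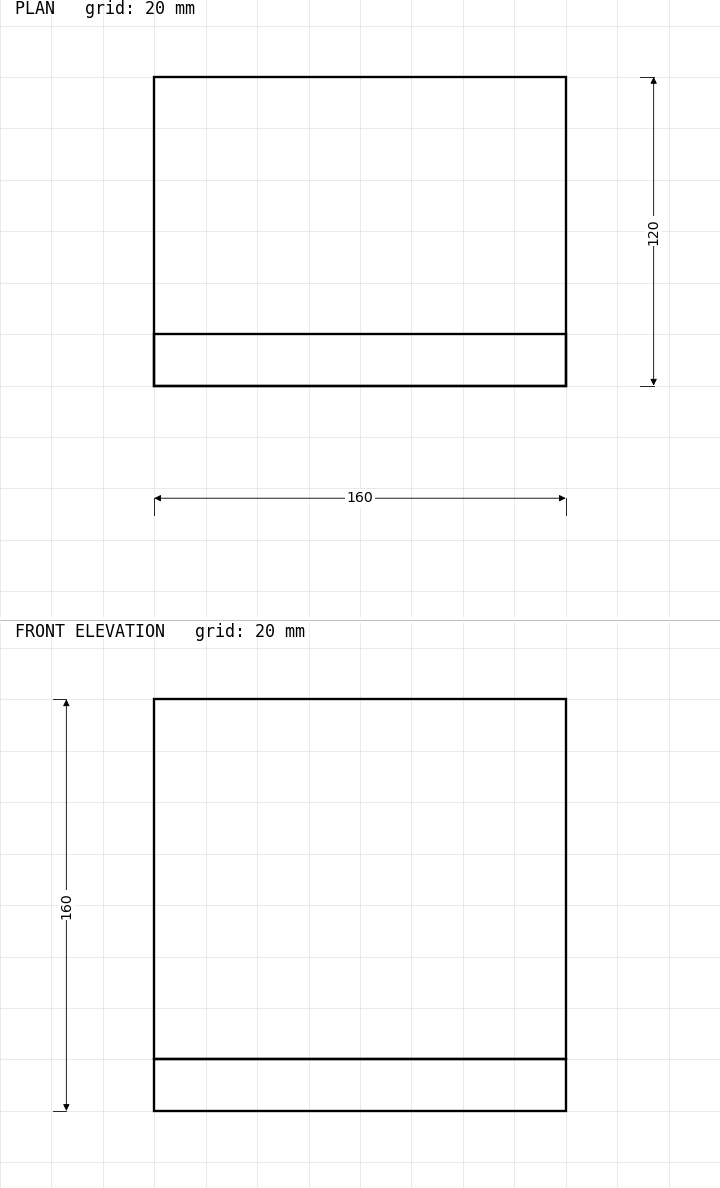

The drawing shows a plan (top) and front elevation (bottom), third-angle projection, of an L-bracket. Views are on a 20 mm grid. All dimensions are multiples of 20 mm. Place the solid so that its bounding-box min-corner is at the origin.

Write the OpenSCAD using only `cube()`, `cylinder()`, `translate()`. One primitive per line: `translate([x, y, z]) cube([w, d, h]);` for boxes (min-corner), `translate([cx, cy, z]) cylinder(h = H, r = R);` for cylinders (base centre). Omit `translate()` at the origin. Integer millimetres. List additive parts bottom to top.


cube([160, 120, 20]);
translate([0, 0, 20]) cube([160, 20, 140]);


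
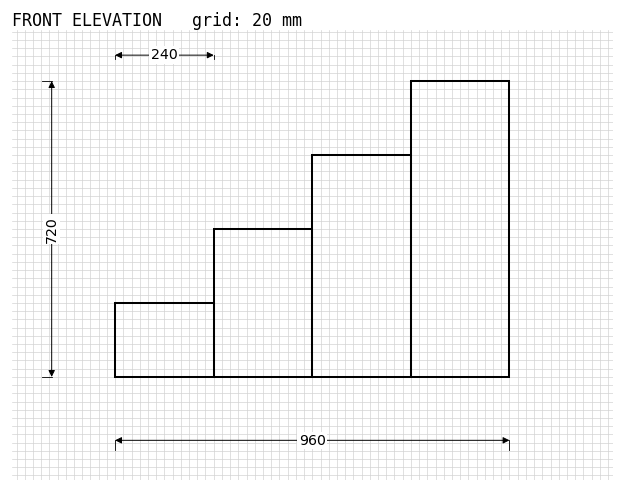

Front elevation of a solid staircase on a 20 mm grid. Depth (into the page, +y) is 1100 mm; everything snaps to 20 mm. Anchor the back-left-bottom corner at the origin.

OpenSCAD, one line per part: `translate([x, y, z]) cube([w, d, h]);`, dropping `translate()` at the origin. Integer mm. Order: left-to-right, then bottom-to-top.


cube([240, 1100, 180]);
translate([240, 0, 0]) cube([240, 1100, 360]);
translate([480, 0, 0]) cube([240, 1100, 540]);
translate([720, 0, 0]) cube([240, 1100, 720]);


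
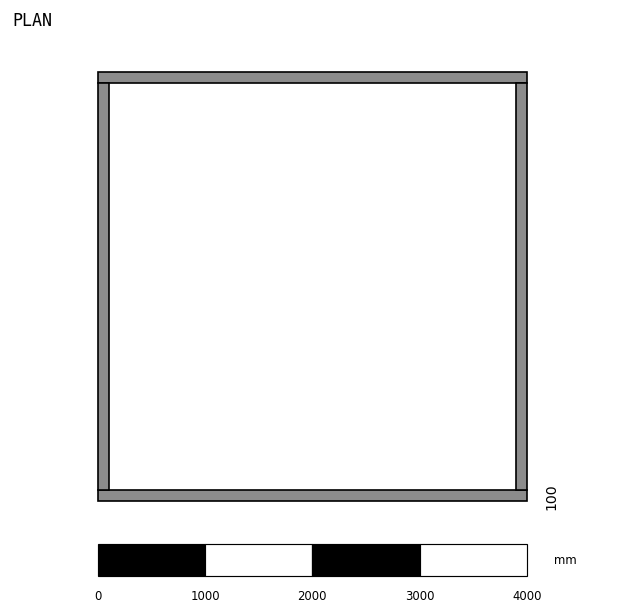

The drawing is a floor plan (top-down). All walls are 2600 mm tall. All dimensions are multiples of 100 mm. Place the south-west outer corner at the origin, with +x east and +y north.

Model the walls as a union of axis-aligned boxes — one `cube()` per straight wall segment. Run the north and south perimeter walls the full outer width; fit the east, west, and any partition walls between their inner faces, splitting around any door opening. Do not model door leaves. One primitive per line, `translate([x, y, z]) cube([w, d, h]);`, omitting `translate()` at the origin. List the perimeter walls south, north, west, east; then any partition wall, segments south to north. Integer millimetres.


cube([4000, 100, 2600]);
translate([0, 3900, 0]) cube([4000, 100, 2600]);
translate([0, 100, 0]) cube([100, 3800, 2600]);
translate([3900, 100, 0]) cube([100, 3800, 2600]);
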